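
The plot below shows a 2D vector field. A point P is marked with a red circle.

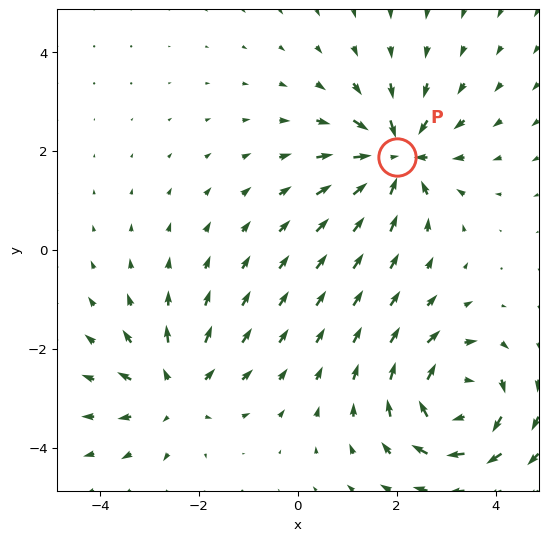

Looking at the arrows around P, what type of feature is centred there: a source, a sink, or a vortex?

sink

At P (2.0, 1.9) the arrows converge inward. Divergence about -6, curl ≈0 — negative divergence with near-zero curl is a sink.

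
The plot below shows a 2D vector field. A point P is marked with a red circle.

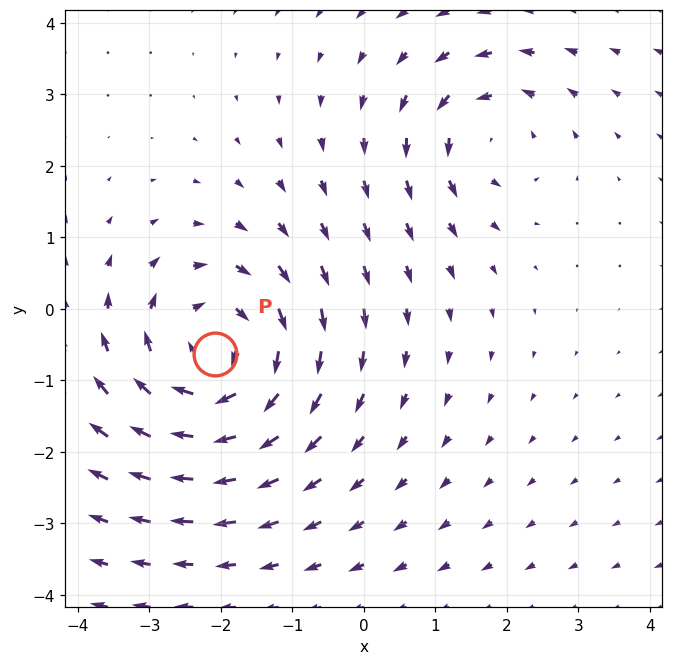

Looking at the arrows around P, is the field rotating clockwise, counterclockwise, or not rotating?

clockwise

Near P at (-2.1, -0.6) the arrows circulate clockwise. The curl (z-component) there is about -4; negative curl means clockwise rotation.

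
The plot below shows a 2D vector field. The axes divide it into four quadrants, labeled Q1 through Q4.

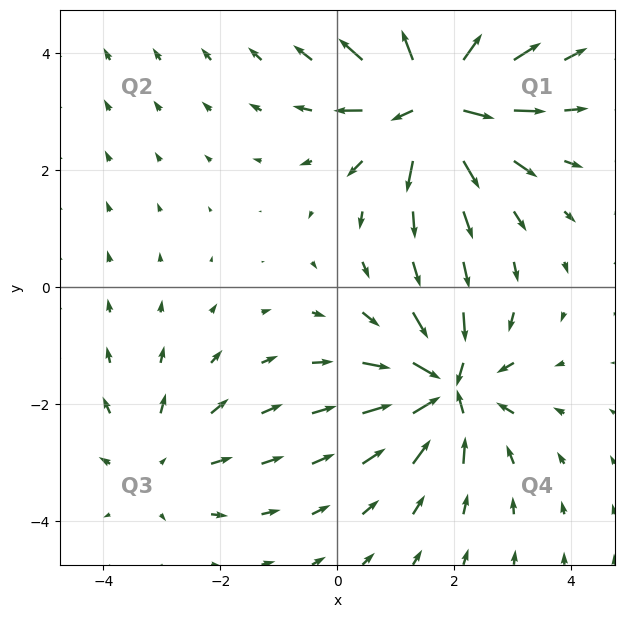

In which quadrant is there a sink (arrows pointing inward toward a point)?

The sink sits at approximately (1.9, -1.7), which lies in quadrant Q4. The divergence there is about -6, negative as expected for a sink.

Q4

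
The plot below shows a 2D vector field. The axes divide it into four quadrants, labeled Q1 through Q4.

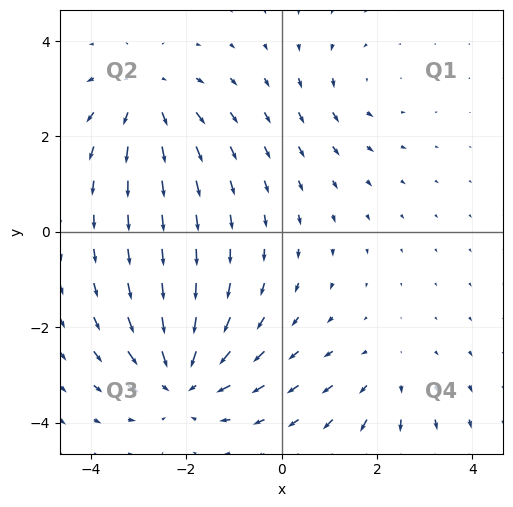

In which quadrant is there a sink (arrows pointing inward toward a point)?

Q3

The sink sits at approximately (-2.1, -3.1), which lies in quadrant Q3. The divergence there is about -5, negative as expected for a sink.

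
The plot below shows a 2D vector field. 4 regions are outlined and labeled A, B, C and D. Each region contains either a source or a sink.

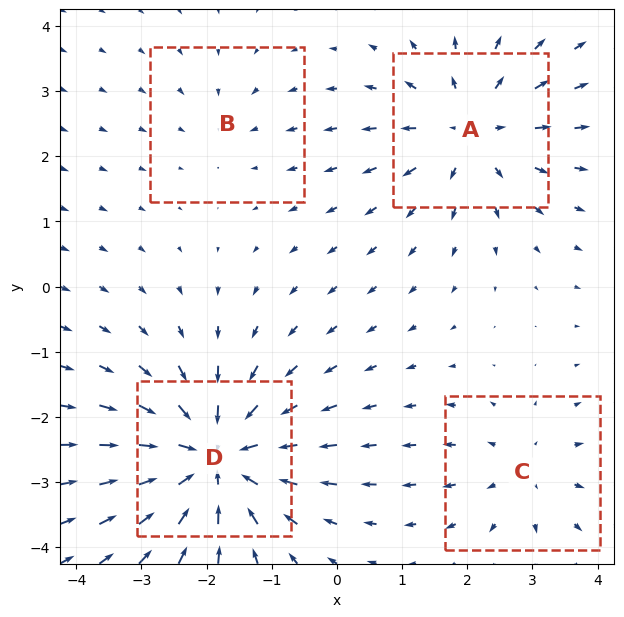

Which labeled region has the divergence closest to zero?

Divergence at each region's feature centre — A: about +5, B: about -2, C: about +3, D: about -7. Region B is closest to zero.

B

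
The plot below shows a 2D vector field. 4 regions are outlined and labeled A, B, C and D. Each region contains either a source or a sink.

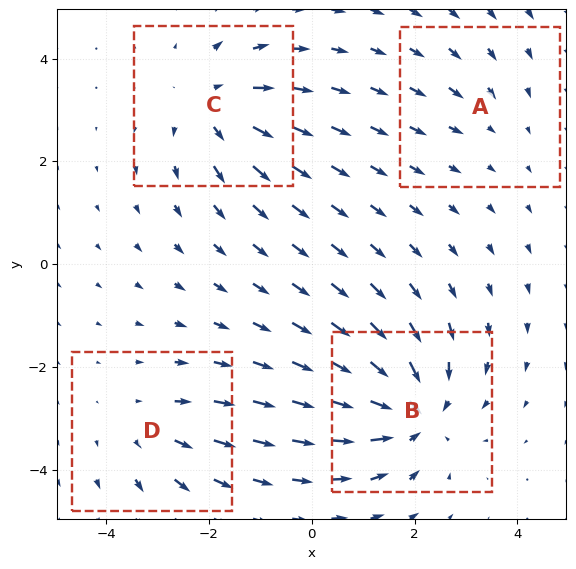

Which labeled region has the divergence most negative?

Divergence at each region's feature centre — A: about -2, B: about -7, C: about +5, D: about +3. Region B is most negative.

B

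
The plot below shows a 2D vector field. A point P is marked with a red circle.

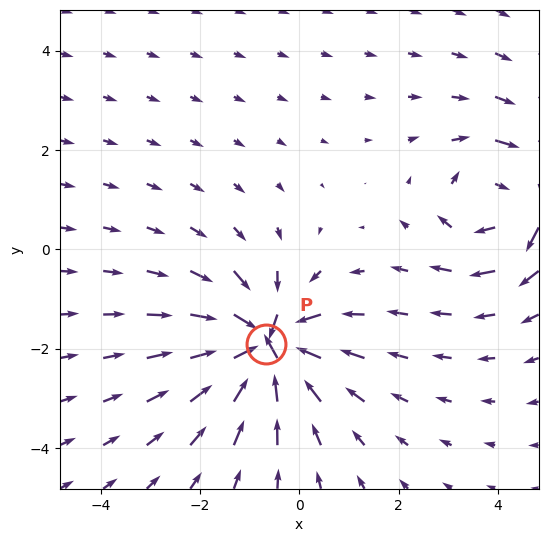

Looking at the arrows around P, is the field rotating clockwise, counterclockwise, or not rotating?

not rotating

Near P at (-0.7, -1.9) the arrows show no circulation. The curl there is ≈0.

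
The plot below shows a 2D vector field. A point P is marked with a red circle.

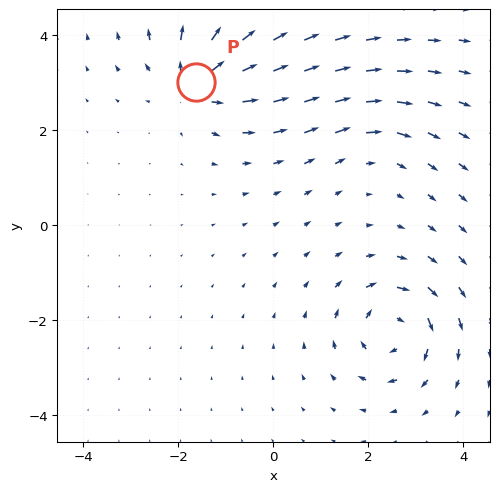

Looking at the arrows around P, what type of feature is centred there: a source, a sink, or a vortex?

source

At P (-1.6, 3.0) the arrows spread outward. Divergence about +6, curl ≈0 — positive divergence with near-zero curl is a source.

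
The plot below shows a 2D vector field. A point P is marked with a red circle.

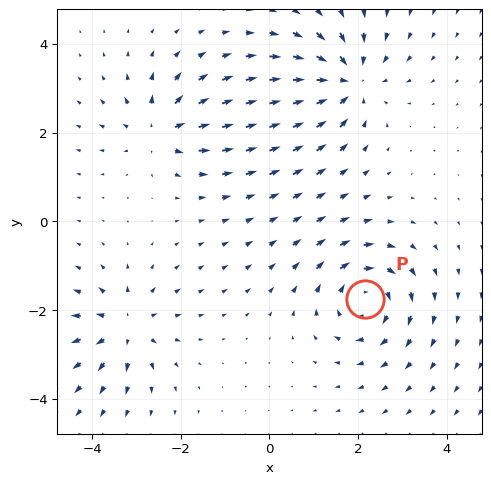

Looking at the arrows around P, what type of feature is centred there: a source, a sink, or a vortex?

At P (2.2, -1.8) the arrows circulate clockwise. Divergence ≈0, curl about -6 — near-zero divergence with nonzero curl is a vortex.

vortex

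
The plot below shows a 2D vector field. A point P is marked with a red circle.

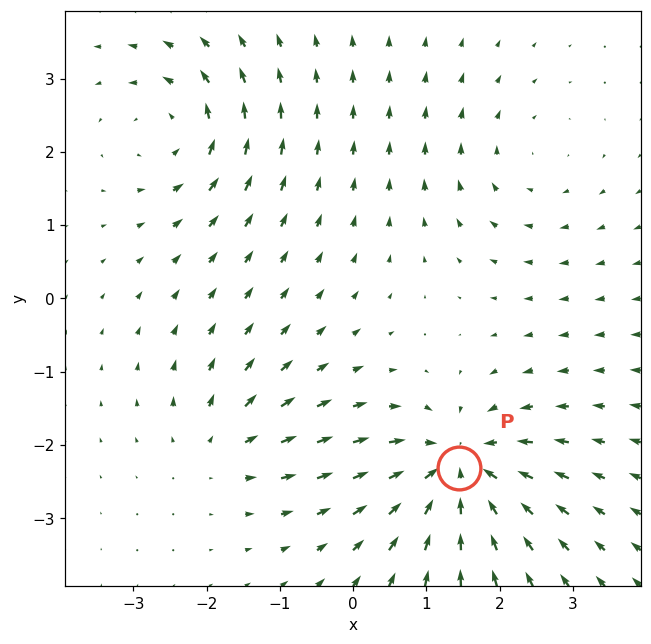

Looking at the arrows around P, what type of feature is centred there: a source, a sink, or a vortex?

sink

At P (1.4, -2.3) the arrows converge inward. Divergence about -6, curl ≈0 — negative divergence with near-zero curl is a sink.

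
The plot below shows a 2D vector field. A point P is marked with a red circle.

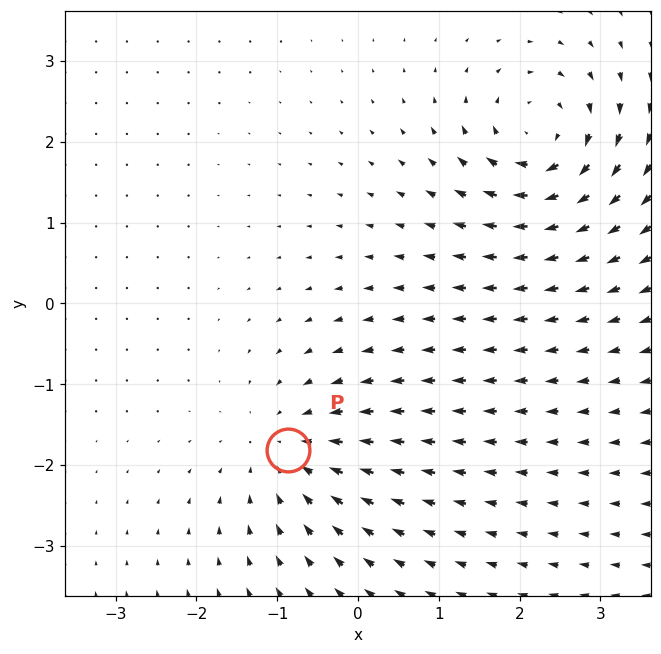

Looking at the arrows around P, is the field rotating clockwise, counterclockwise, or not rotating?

not rotating

Near P at (-0.9, -1.8) the arrows show no circulation. The curl there is ≈0.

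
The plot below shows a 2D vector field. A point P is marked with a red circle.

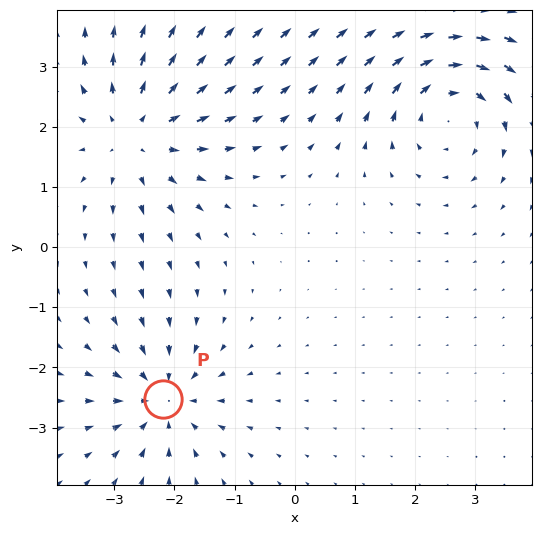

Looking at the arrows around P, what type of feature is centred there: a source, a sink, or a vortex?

sink

At P (-2.2, -2.5) the arrows converge inward. Divergence about -4, curl ≈0 — negative divergence with near-zero curl is a sink.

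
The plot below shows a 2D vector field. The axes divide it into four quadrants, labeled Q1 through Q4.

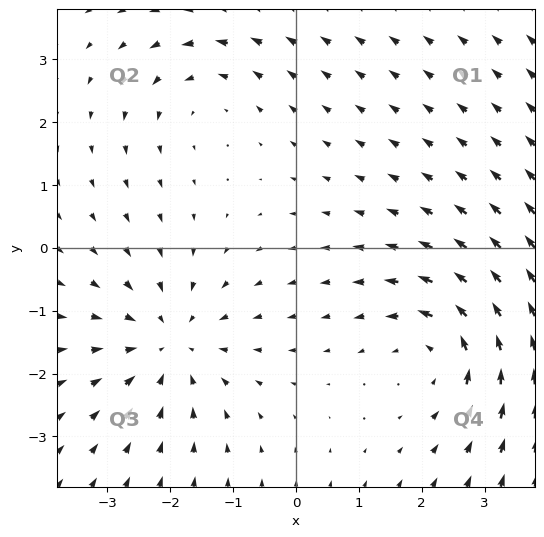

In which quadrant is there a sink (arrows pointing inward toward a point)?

The sink sits at approximately (-2.0, -1.5), which lies in quadrant Q3. The divergence there is about -4, negative as expected for a sink.

Q3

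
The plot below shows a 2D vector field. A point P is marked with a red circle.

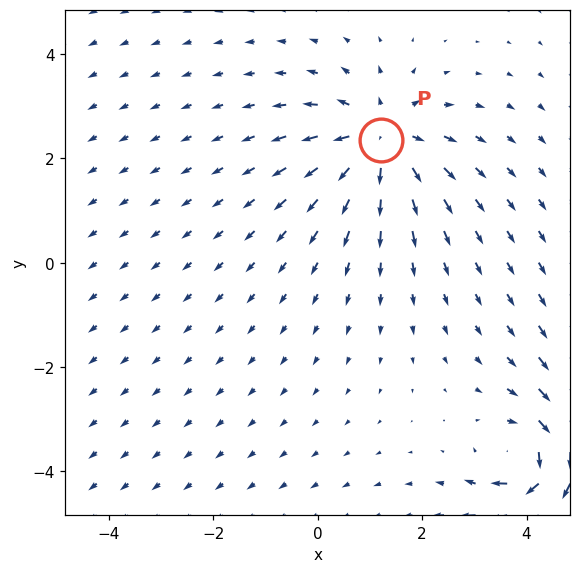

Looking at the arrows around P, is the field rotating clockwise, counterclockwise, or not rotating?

Near P at (1.2, 2.4) the arrows show no circulation. The curl there is ≈0.

not rotating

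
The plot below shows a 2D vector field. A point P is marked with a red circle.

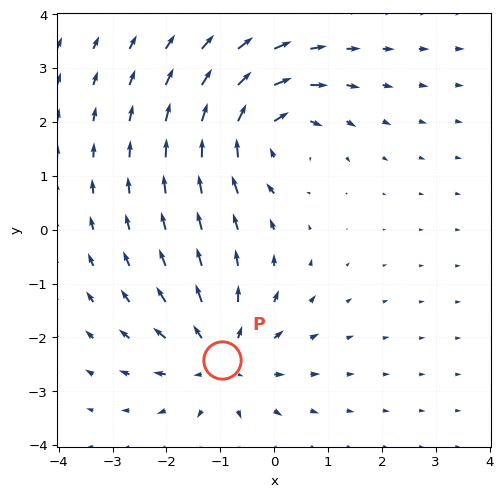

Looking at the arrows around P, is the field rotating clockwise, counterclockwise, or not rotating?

Near P at (-1.0, -2.4) the arrows show no circulation. The curl there is ≈0.

not rotating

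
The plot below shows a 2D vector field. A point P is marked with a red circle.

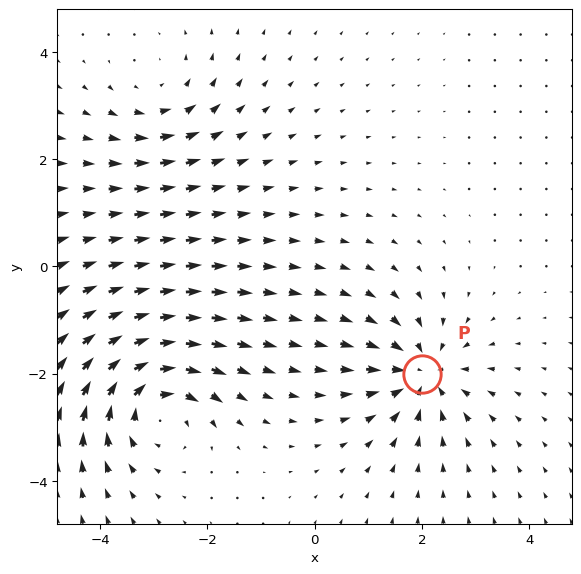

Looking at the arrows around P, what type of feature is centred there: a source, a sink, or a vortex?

sink

At P (2.0, -2.0) the arrows converge inward. Divergence about -4, curl ≈0 — negative divergence with near-zero curl is a sink.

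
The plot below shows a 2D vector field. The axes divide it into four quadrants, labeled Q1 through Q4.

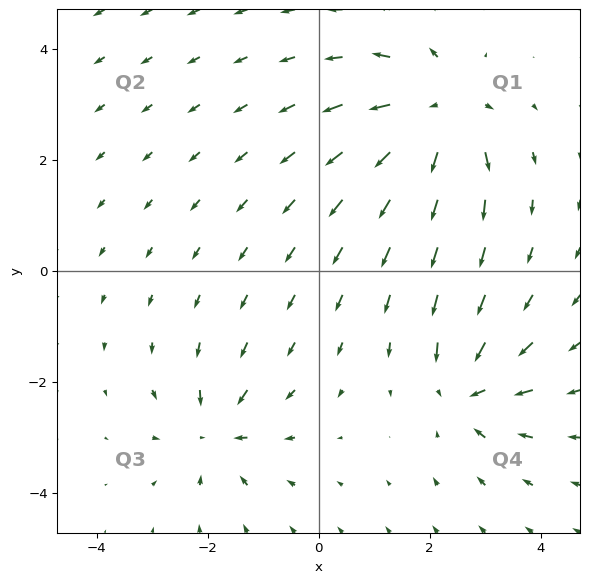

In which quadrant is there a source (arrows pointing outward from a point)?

Q1

The source sits at approximately (2.2, 2.9), which lies in quadrant Q1. The divergence there is about +5, positive as expected for a source.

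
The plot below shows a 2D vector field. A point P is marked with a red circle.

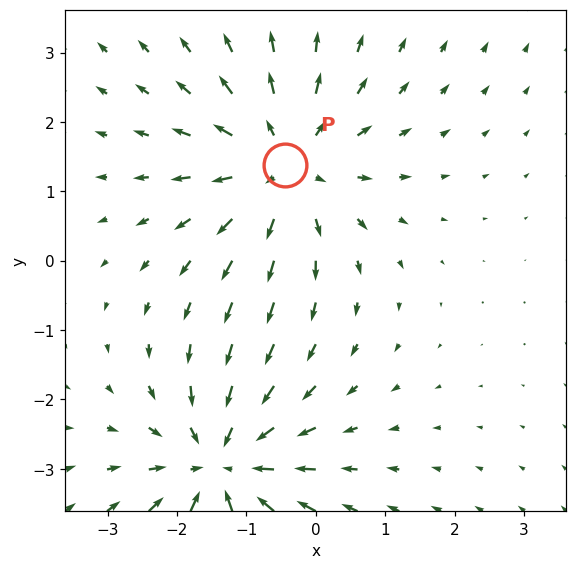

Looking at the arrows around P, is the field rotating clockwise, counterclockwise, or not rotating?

not rotating

Near P at (-0.4, 1.4) the arrows show no circulation. The curl there is ≈0.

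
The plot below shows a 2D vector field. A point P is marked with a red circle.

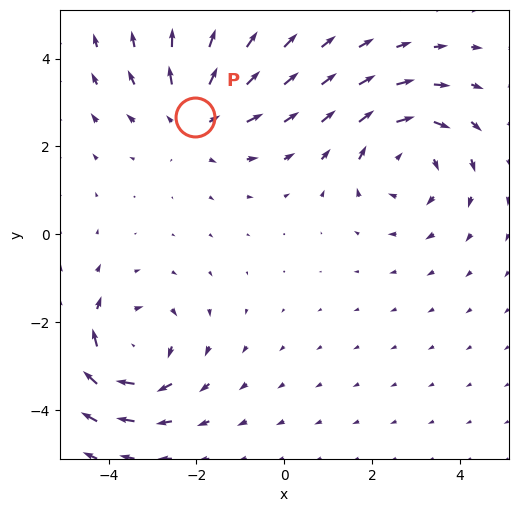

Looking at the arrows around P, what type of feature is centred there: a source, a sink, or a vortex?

source

At P (-2.0, 2.7) the arrows spread outward. Divergence about +4, curl ≈0 — positive divergence with near-zero curl is a source.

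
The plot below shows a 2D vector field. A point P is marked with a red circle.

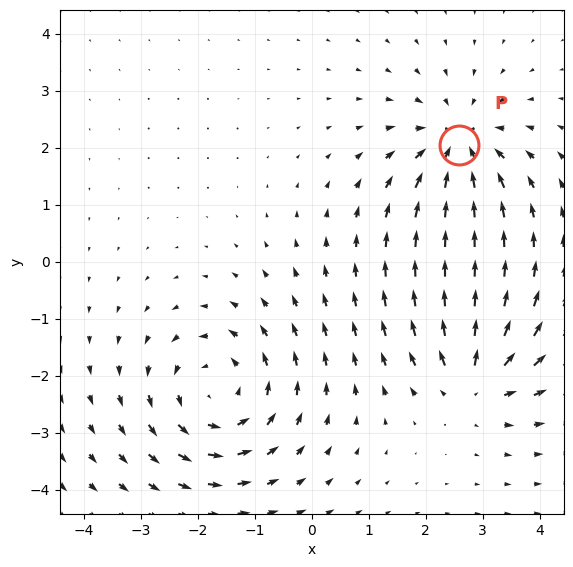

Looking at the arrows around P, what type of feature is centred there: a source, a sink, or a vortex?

At P (2.6, 2.1) the arrows converge inward. Divergence about -4, curl ≈0 — negative divergence with near-zero curl is a sink.

sink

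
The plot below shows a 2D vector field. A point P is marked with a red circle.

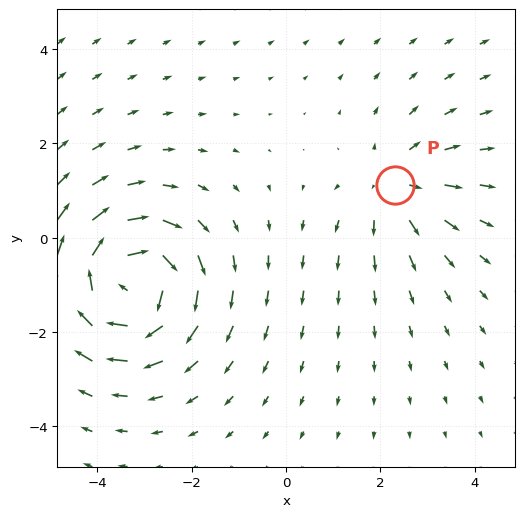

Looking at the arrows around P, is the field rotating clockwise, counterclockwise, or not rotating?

not rotating

Near P at (2.3, 1.1) the arrows show no circulation. The curl there is ≈0.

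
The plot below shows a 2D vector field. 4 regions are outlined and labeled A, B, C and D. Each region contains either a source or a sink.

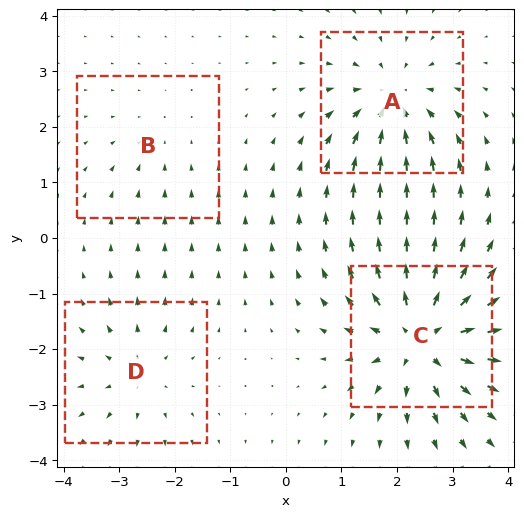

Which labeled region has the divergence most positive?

Divergence at each region's feature centre — A: about -5, B: about -2, C: about +8, D: about +4. Region C is most positive.

C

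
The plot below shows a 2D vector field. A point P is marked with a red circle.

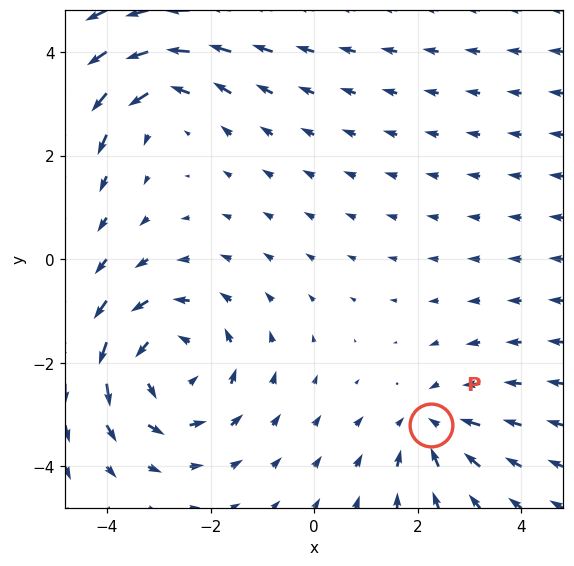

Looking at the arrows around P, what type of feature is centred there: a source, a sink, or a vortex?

sink

At P (2.3, -3.2) the arrows converge inward. Divergence about -3, curl ≈0 — negative divergence with near-zero curl is a sink.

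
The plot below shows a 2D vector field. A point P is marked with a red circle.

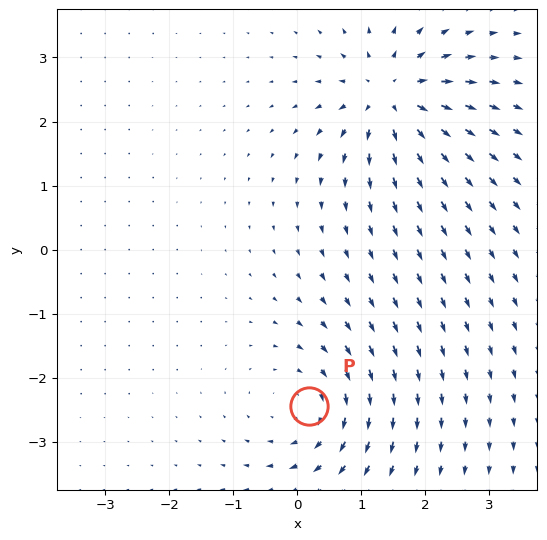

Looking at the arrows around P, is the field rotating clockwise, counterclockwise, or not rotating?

Near P at (0.2, -2.4) the arrows circulate clockwise. The curl (z-component) there is about -4; negative curl means clockwise rotation.

clockwise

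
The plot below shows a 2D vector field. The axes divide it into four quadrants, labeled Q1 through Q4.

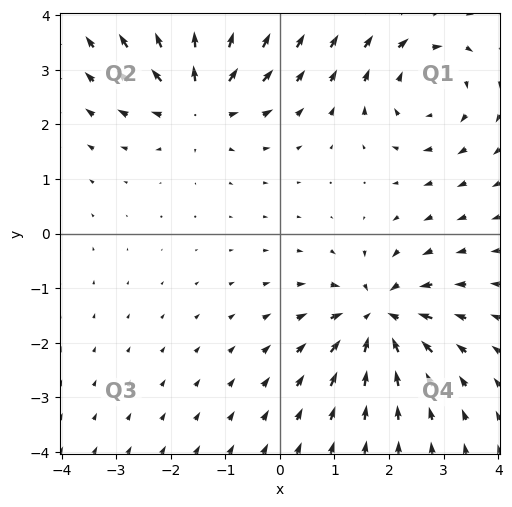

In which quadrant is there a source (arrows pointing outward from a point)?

The source sits at approximately (-1.5, 2.5), which lies in quadrant Q2. The divergence there is about +5, positive as expected for a source.

Q2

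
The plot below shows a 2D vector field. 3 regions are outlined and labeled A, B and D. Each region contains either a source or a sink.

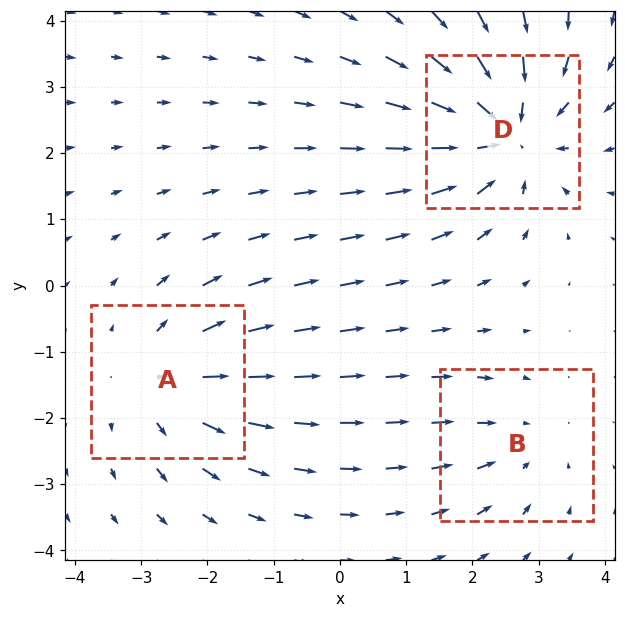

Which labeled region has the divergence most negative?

Divergence at each region's feature centre — A: about +3, B: about -2, D: about -4. Region D is most negative.

D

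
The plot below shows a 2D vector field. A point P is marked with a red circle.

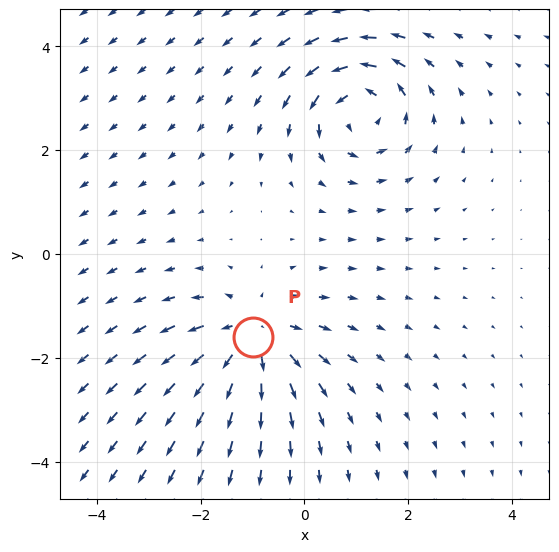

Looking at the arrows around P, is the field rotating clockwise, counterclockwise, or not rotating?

Near P at (-1.0, -1.6) the arrows show no circulation. The curl there is ≈0.

not rotating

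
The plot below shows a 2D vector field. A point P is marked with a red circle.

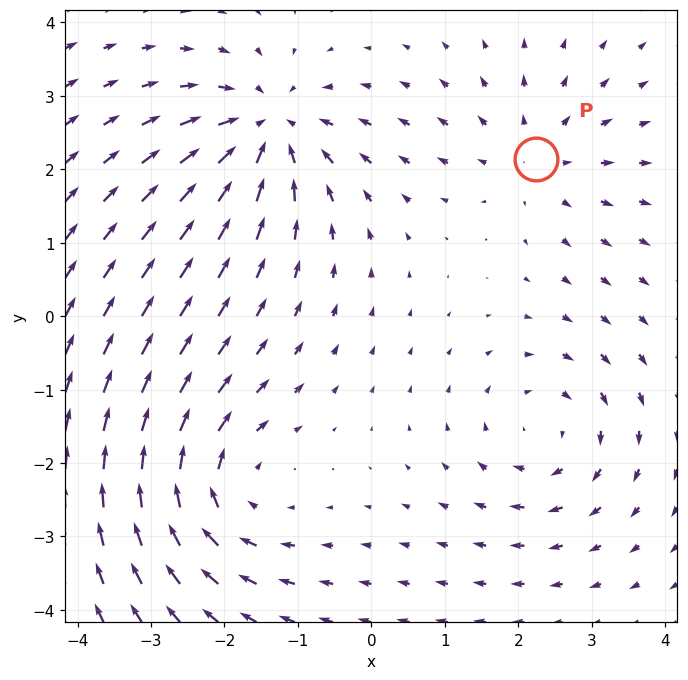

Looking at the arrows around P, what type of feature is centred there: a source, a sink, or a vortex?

At P (2.2, 2.1) the arrows spread outward. Divergence about +3, curl ≈0 — positive divergence with near-zero curl is a source.

source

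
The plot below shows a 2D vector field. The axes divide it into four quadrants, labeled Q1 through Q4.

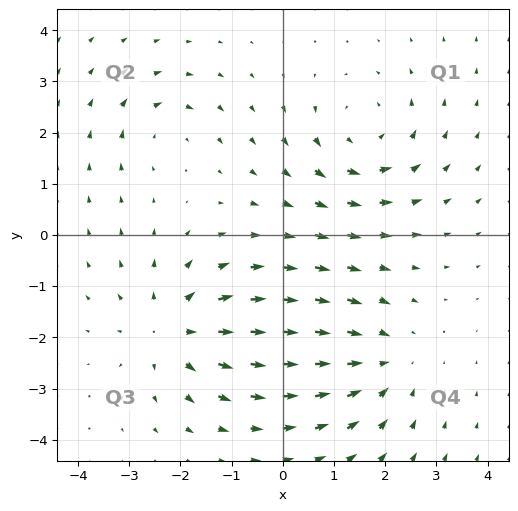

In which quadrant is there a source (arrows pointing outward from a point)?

Q3

The source sits at approximately (-2.1, -1.9), which lies in quadrant Q3. The divergence there is about +5, positive as expected for a source.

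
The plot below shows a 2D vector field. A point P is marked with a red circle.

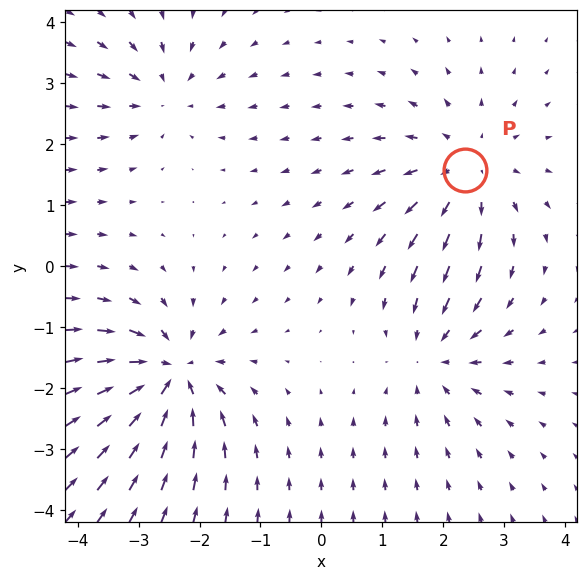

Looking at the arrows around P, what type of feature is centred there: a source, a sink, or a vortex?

At P (2.4, 1.6) the arrows spread outward. Divergence about +3, curl ≈0 — positive divergence with near-zero curl is a source.

source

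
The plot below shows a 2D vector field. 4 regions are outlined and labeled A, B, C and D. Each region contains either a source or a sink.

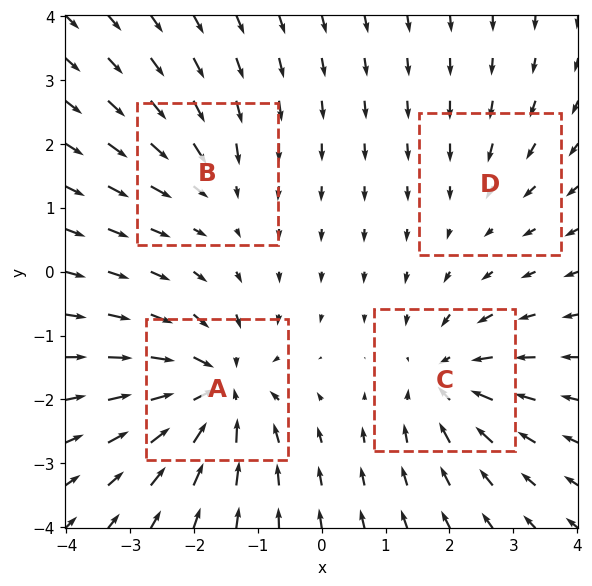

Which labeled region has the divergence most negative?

Divergence at each region's feature centre — A: about -7, B: about -4, C: about -5, D: about -2. Region A is most negative.

A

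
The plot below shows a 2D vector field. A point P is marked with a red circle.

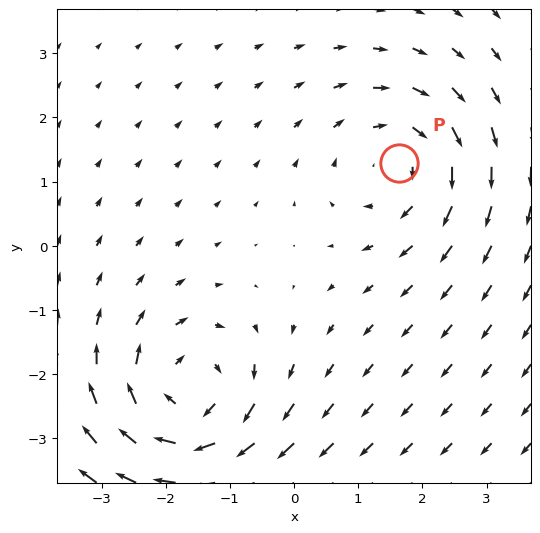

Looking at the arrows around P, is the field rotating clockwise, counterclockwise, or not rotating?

Near P at (1.6, 1.3) the arrows circulate clockwise. The curl (z-component) there is about -4; negative curl means clockwise rotation.

clockwise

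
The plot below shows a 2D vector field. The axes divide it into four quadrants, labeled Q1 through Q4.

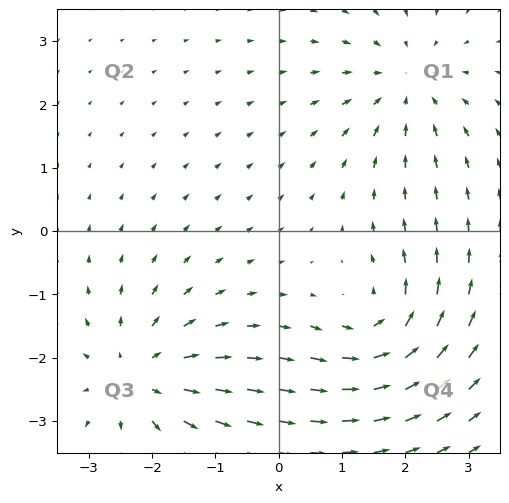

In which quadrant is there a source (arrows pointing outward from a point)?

Q3

The source sits at approximately (-2.2, -2.3), which lies in quadrant Q3. The divergence there is about +5, positive as expected for a source.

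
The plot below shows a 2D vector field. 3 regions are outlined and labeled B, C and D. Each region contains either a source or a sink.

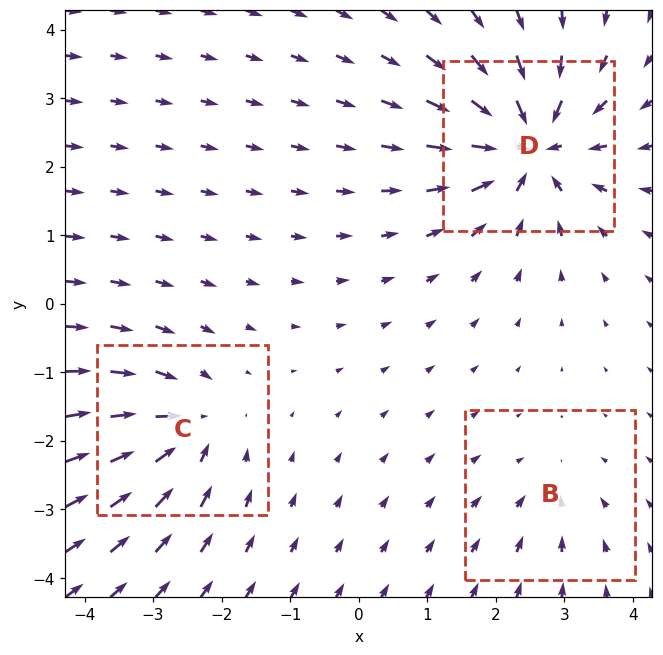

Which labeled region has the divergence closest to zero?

Divergence at each region's feature centre — B: about -2, C: about -4, D: about -6. Region B is closest to zero.

B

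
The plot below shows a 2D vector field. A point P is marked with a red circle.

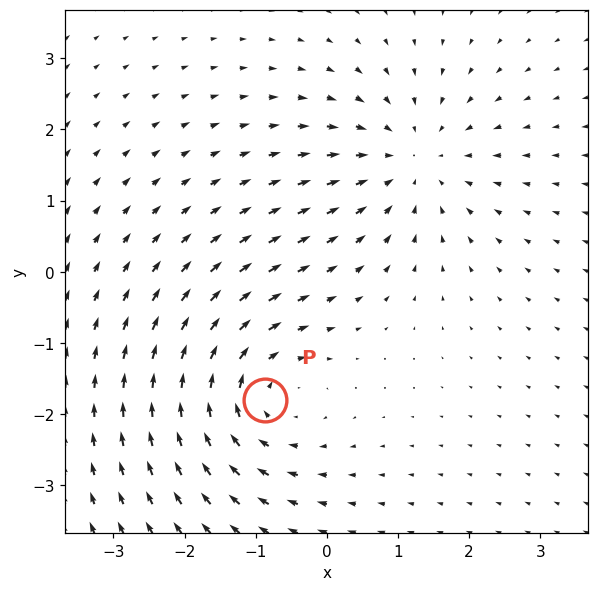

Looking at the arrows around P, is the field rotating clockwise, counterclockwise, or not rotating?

Near P at (-0.9, -1.8) the arrows circulate clockwise. The curl (z-component) there is about -4; negative curl means clockwise rotation.

clockwise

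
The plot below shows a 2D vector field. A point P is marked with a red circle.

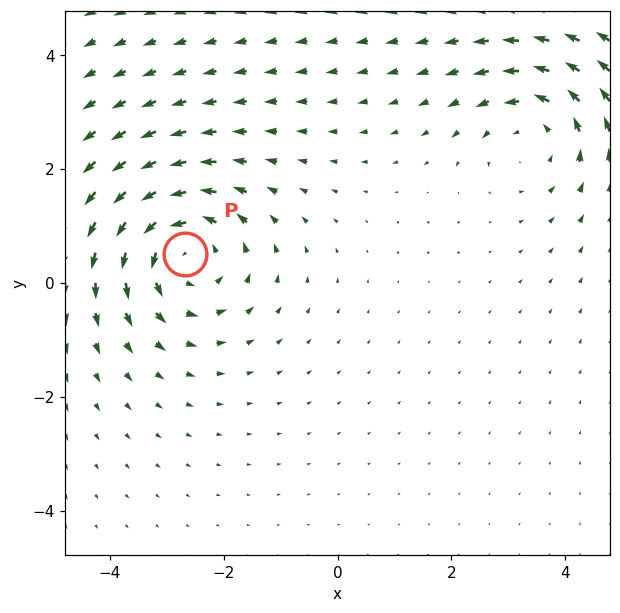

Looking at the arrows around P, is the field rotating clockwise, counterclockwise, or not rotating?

Near P at (-2.7, 0.5) the arrows circulate counterclockwise. The curl (z-component) there is about +3; positive curl means counterclockwise rotation.

counterclockwise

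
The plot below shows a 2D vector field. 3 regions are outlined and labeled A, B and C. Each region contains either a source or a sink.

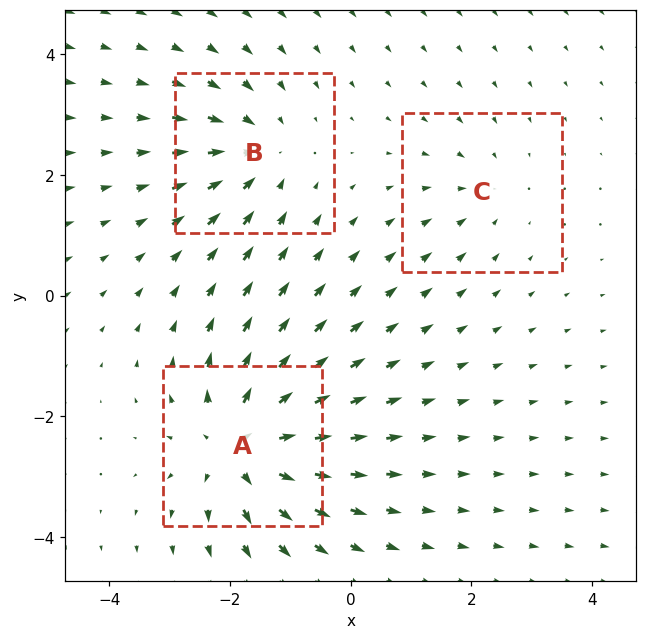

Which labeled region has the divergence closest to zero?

C

Divergence at each region's feature centre — A: about +5, B: about -3, C: about -2. Region C is closest to zero.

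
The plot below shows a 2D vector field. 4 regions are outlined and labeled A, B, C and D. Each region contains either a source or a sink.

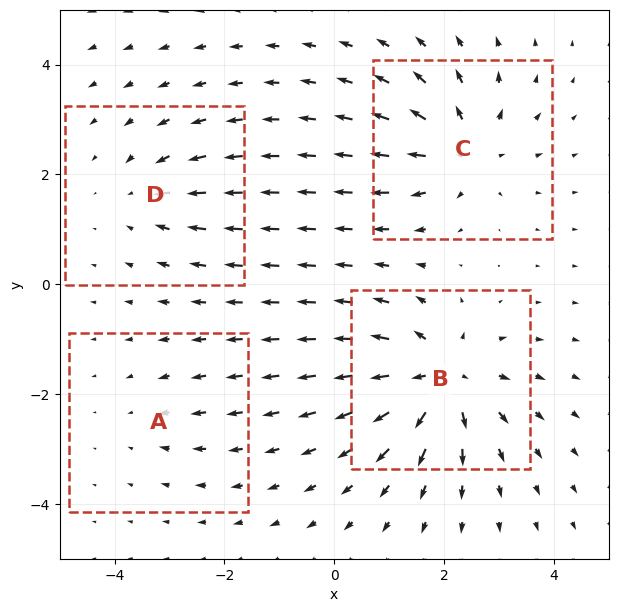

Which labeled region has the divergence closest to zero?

Divergence at each region's feature centre — A: about -2, B: about +7, C: about +6, D: about -4. Region A is closest to zero.

A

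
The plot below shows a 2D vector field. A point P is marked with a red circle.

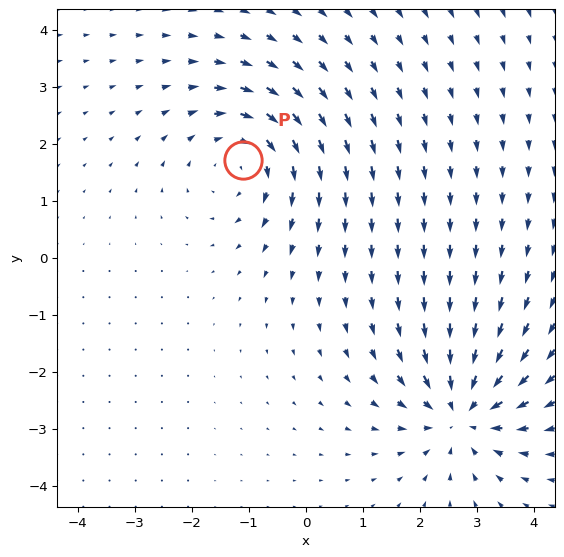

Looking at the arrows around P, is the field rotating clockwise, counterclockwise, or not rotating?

clockwise

Near P at (-1.1, 1.7) the arrows circulate clockwise. The curl (z-component) there is about -3; negative curl means clockwise rotation.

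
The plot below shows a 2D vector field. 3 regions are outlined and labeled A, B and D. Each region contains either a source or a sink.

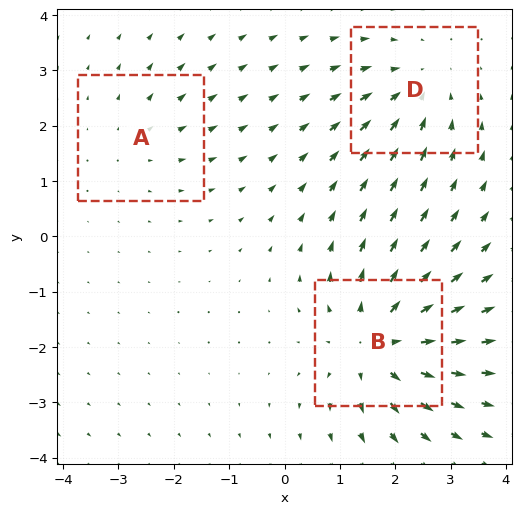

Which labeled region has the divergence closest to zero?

Divergence at each region's feature centre — A: about +2, B: about +5, D: about -3. Region A is closest to zero.

A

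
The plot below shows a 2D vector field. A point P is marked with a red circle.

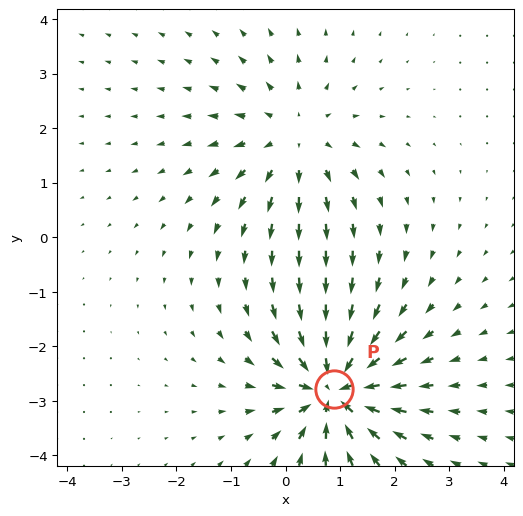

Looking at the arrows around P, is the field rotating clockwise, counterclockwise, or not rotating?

not rotating

Near P at (0.9, -2.8) the arrows show no circulation. The curl there is ≈0.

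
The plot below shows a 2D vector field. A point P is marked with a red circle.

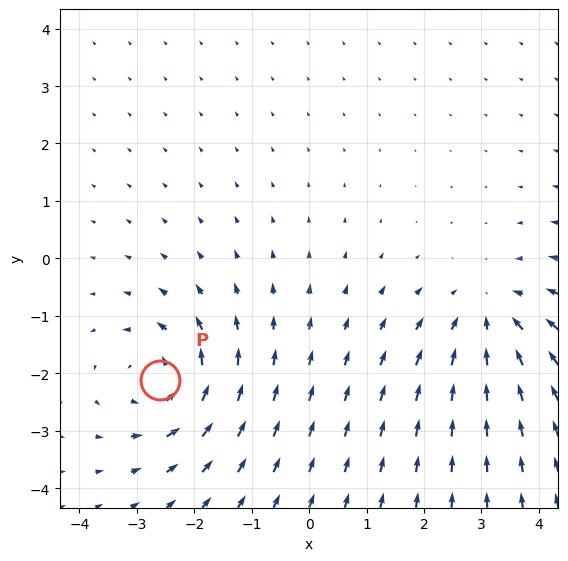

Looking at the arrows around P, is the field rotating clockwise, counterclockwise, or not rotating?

counterclockwise

Near P at (-2.6, -2.1) the arrows circulate counterclockwise. The curl (z-component) there is about +4; positive curl means counterclockwise rotation.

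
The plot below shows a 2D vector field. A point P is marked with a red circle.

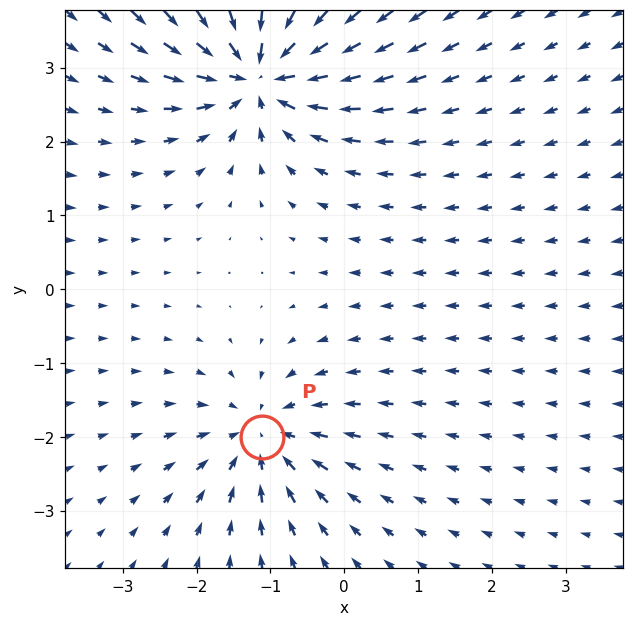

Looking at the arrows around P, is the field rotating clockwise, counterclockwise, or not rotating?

not rotating

Near P at (-1.1, -2.0) the arrows show no circulation. The curl there is ≈0.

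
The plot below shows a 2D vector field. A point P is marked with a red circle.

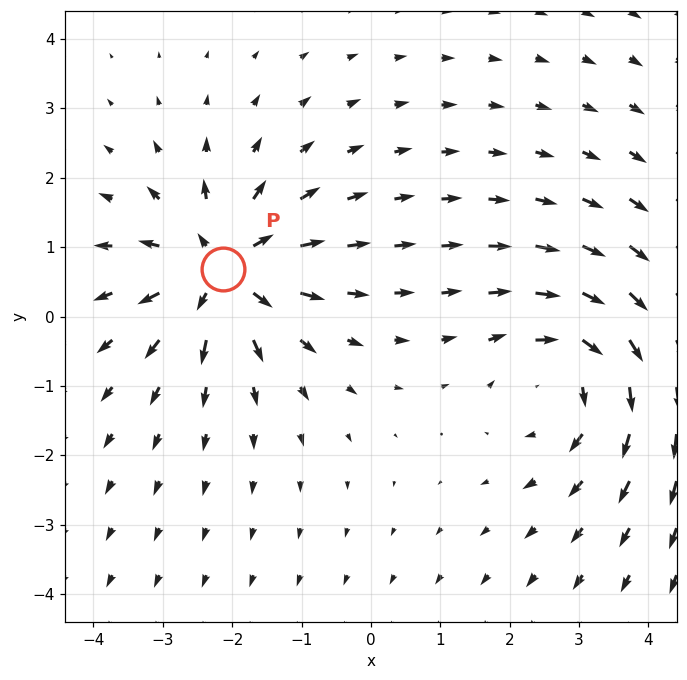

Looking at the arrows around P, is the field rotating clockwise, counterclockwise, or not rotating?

not rotating

Near P at (-2.1, 0.7) the arrows show no circulation. The curl there is ≈0.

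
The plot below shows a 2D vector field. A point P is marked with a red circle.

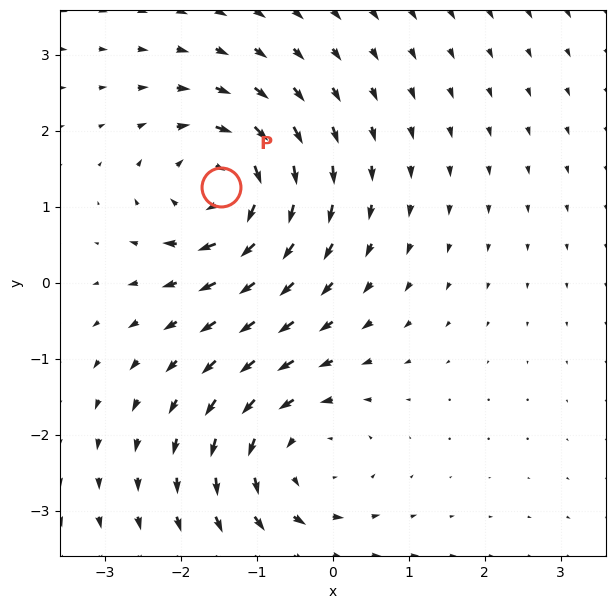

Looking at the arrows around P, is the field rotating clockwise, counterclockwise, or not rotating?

clockwise

Near P at (-1.5, 1.3) the arrows circulate clockwise. The curl (z-component) there is about -5; negative curl means clockwise rotation.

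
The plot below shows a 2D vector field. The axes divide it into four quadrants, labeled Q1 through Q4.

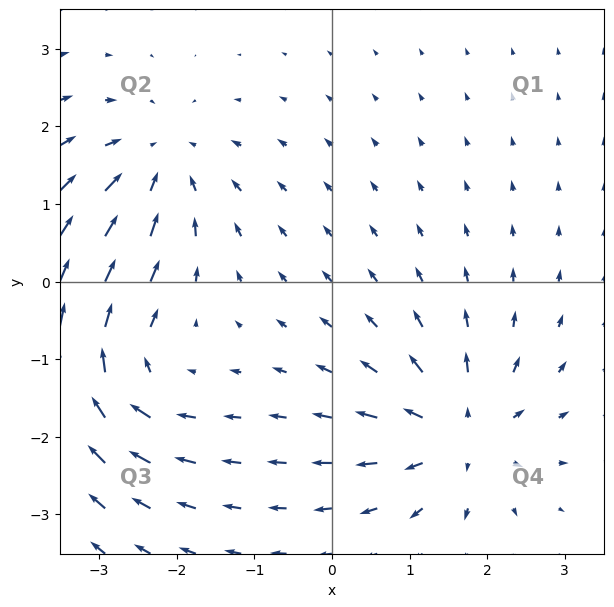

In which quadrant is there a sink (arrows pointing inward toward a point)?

The sink sits at approximately (-2.2, 1.5), which lies in quadrant Q2. The divergence there is about -4, negative as expected for a sink.

Q2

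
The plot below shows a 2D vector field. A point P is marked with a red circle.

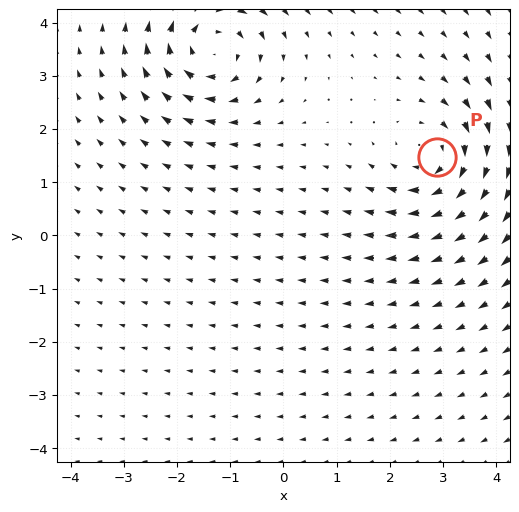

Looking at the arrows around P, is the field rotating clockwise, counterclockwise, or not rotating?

Near P at (2.9, 1.5) the arrows circulate clockwise. The curl (z-component) there is about -5; negative curl means clockwise rotation.

clockwise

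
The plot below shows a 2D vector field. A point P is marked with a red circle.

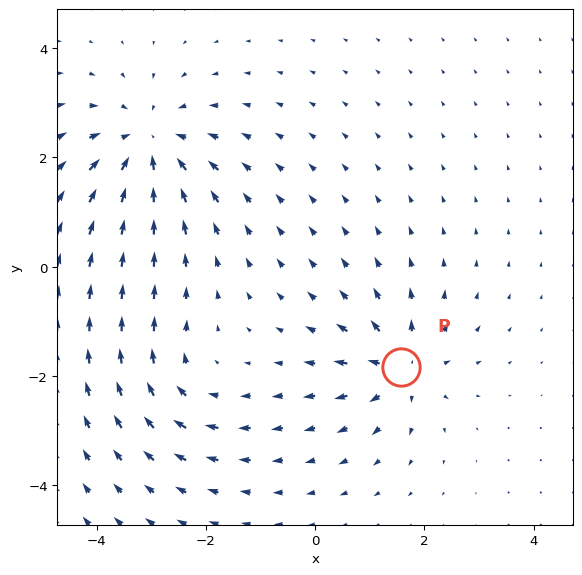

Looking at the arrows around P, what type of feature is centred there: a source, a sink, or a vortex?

source

At P (1.6, -1.8) the arrows spread outward. Divergence about +5, curl ≈0 — positive divergence with near-zero curl is a source.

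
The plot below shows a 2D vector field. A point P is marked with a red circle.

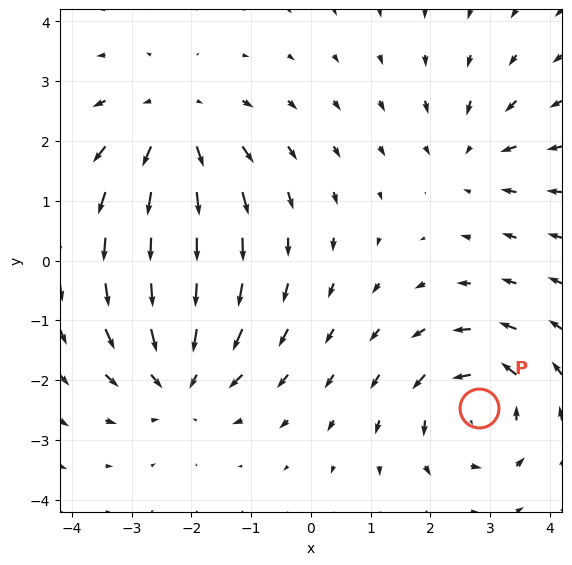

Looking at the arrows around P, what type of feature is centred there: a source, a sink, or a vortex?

vortex

At P (2.8, -2.5) the arrows circulate counterclockwise. Divergence ≈0, curl about +6 — near-zero divergence with nonzero curl is a vortex.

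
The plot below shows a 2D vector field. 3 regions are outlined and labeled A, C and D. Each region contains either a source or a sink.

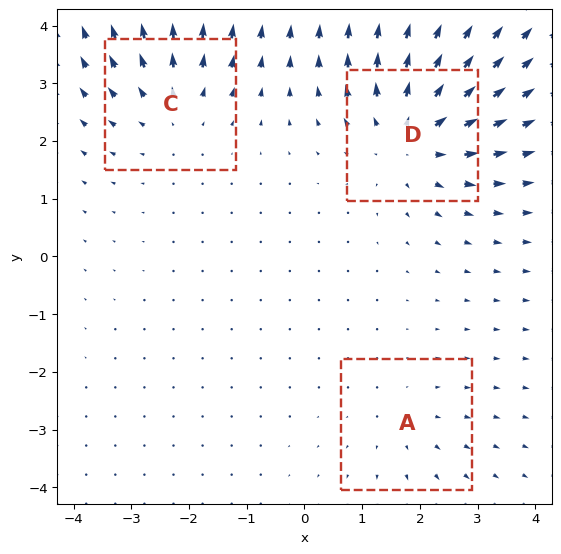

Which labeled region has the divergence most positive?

Divergence at each region's feature centre — A: about +2, C: about +3, D: about +4. Region D is most positive.

D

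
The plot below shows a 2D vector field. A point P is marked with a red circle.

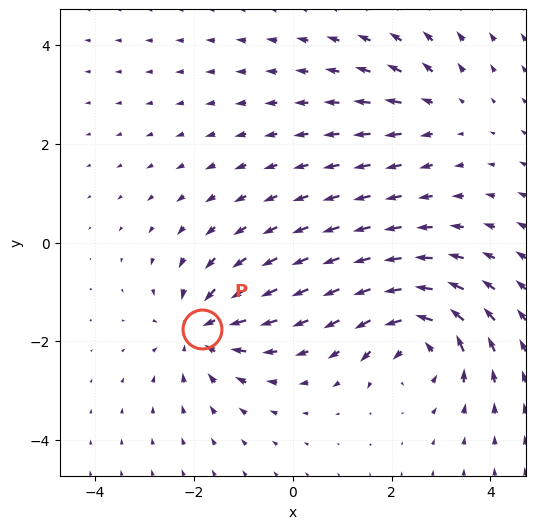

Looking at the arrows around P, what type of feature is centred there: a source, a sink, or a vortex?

sink

At P (-1.8, -1.8) the arrows converge inward. Divergence about -5, curl ≈0 — negative divergence with near-zero curl is a sink.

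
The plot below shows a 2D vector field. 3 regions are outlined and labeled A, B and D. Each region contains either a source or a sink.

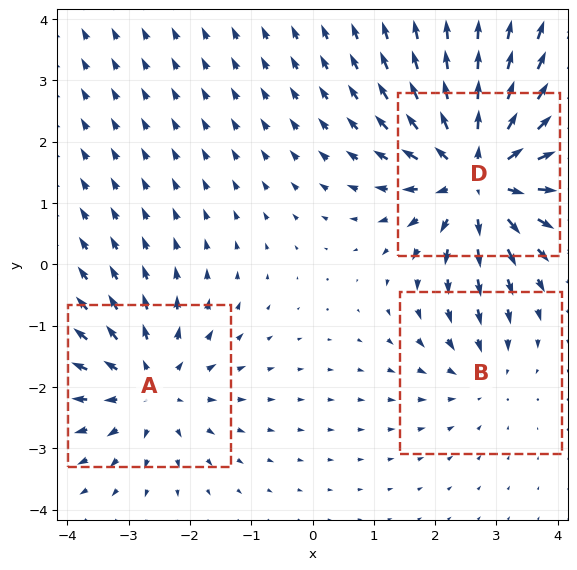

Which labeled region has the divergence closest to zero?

B

Divergence at each region's feature centre — A: about +3, B: about -2, D: about +5. Region B is closest to zero.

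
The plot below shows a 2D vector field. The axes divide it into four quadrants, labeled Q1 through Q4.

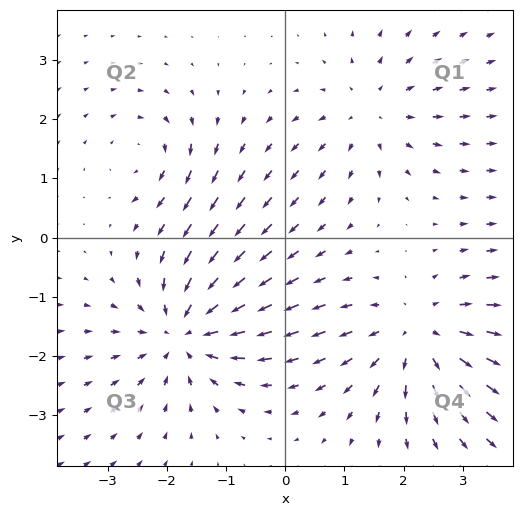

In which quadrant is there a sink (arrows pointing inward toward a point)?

Q3

The sink sits at approximately (-1.7, -1.6), which lies in quadrant Q3. The divergence there is about -6, negative as expected for a sink.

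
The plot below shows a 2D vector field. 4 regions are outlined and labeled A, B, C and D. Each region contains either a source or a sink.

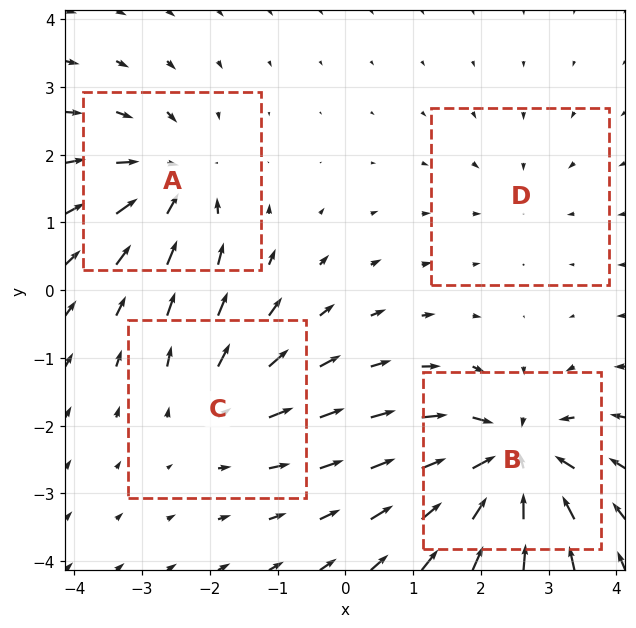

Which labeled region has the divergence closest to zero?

D

Divergence at each region's feature centre — A: about -5, B: about -8, C: about +4, D: about -2. Region D is closest to zero.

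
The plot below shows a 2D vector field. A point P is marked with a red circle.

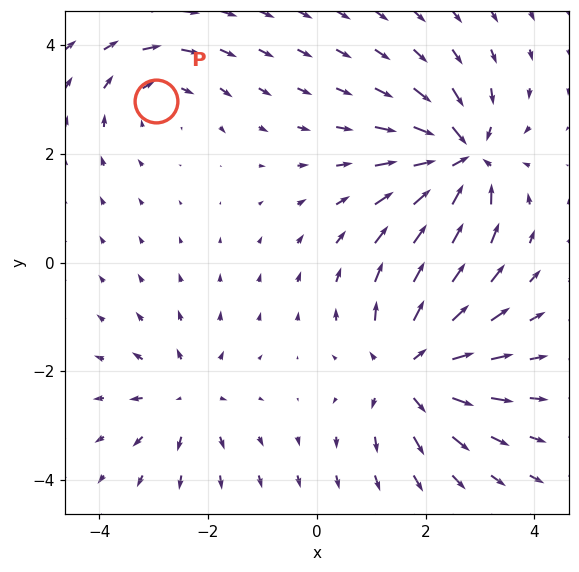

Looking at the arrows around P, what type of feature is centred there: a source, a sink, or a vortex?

At P (-3.0, 3.0) the arrows circulate clockwise. Divergence ≈0, curl about -3 — near-zero divergence with nonzero curl is a vortex.

vortex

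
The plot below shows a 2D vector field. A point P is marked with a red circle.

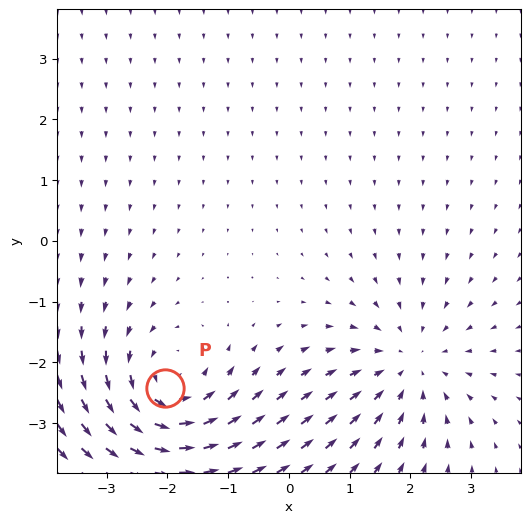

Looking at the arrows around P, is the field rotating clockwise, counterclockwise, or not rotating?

Near P at (-2.0, -2.4) the arrows circulate counterclockwise. The curl (z-component) there is about +4; positive curl means counterclockwise rotation.

counterclockwise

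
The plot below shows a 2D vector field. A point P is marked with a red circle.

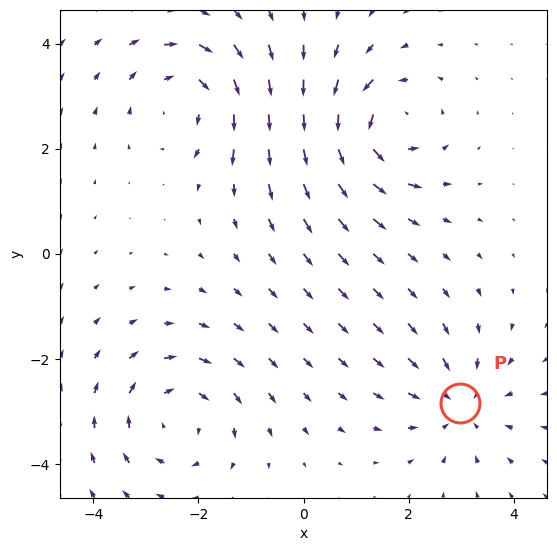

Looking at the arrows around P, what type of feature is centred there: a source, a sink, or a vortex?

sink

At P (3.0, -2.8) the arrows converge inward. Divergence about -4, curl ≈0 — negative divergence with near-zero curl is a sink.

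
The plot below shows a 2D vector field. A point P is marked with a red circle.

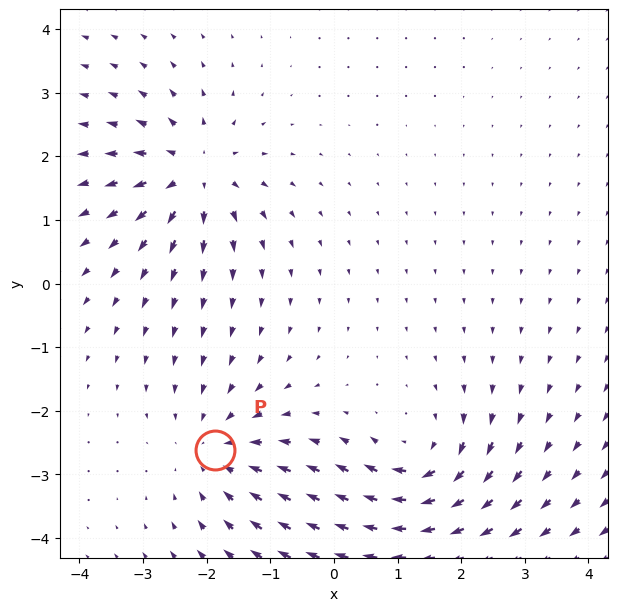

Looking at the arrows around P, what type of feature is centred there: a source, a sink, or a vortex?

sink

At P (-1.9, -2.6) the arrows converge inward. Divergence about -3, curl ≈0 — negative divergence with near-zero curl is a sink.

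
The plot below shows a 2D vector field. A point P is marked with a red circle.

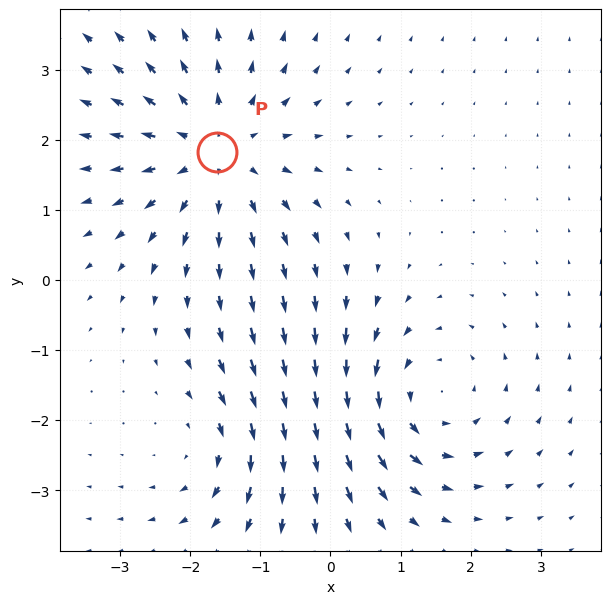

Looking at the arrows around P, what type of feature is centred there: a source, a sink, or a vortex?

At P (-1.6, 1.8) the arrows spread outward. Divergence about +4, curl ≈0 — positive divergence with near-zero curl is a source.

source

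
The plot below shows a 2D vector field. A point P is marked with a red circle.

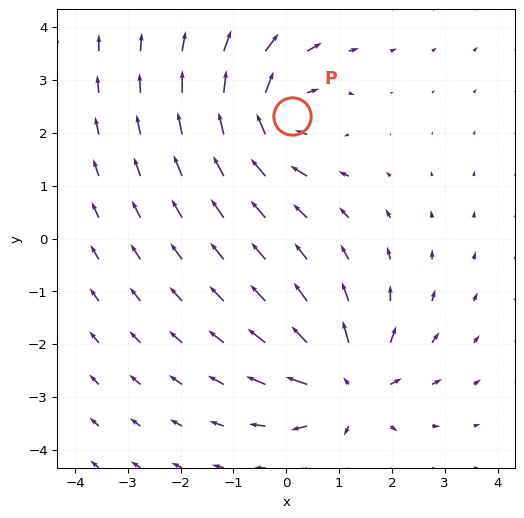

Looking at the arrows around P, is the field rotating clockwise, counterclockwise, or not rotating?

clockwise

Near P at (0.1, 2.3) the arrows circulate clockwise. The curl (z-component) there is about -7; negative curl means clockwise rotation.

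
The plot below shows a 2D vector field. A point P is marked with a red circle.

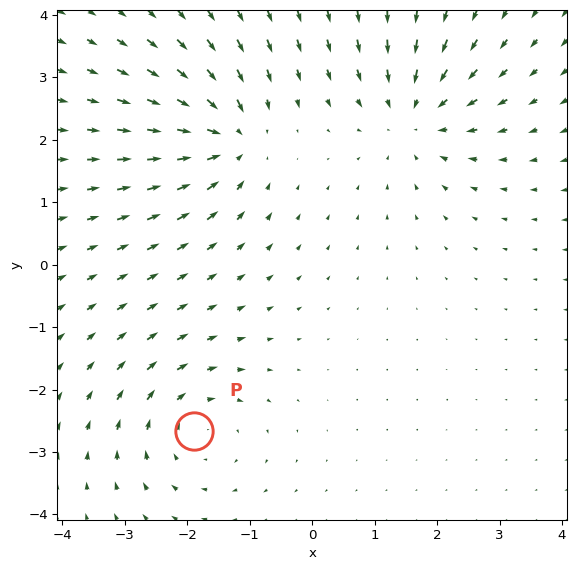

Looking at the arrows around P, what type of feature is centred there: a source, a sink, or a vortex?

At P (-1.9, -2.7) the arrows circulate clockwise. Divergence ≈0, curl about -4 — near-zero divergence with nonzero curl is a vortex.

vortex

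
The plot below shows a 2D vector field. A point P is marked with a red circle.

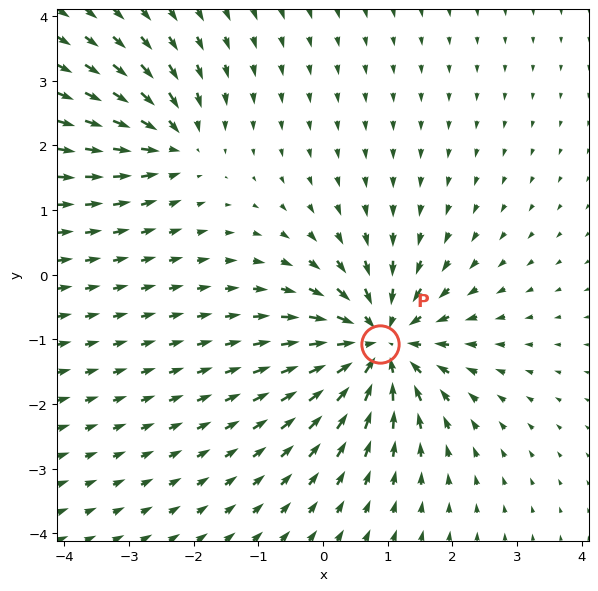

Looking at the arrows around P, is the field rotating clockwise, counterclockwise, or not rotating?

not rotating

Near P at (0.9, -1.1) the arrows show no circulation. The curl there is ≈0.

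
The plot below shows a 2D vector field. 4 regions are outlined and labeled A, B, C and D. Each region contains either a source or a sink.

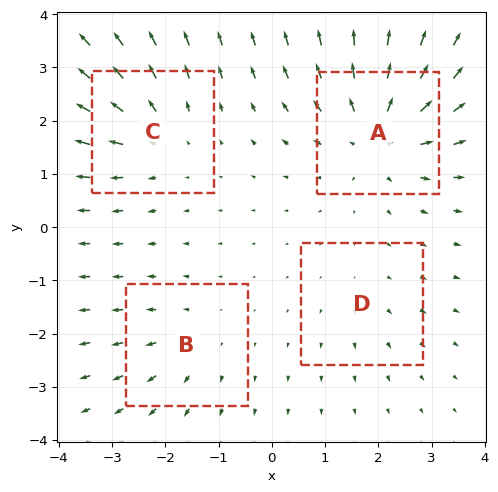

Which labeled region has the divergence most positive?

Divergence at each region's feature centre — A: about +6, B: about +3, C: about +4, D: about +2. Region A is most positive.

A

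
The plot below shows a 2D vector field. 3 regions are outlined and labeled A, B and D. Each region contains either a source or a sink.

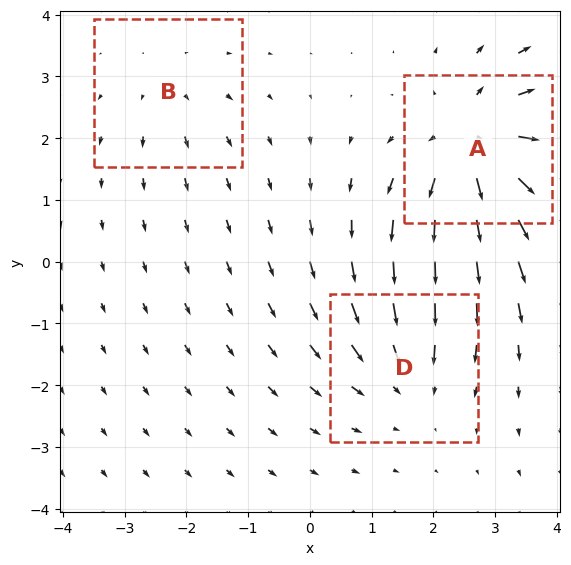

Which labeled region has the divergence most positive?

A

Divergence at each region's feature centre — A: about +4, B: about +2, D: about -3. Region A is most positive.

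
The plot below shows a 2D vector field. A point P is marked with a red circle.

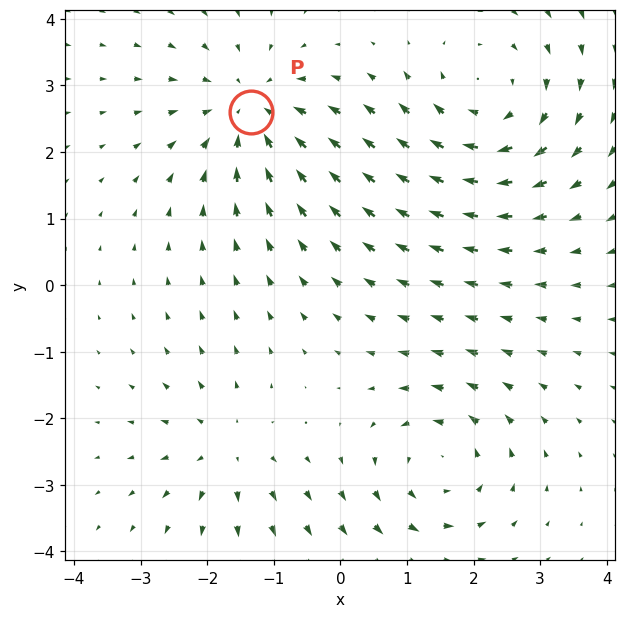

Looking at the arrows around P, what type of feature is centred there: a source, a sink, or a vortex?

sink

At P (-1.3, 2.6) the arrows converge inward. Divergence about -4, curl ≈0 — negative divergence with near-zero curl is a sink.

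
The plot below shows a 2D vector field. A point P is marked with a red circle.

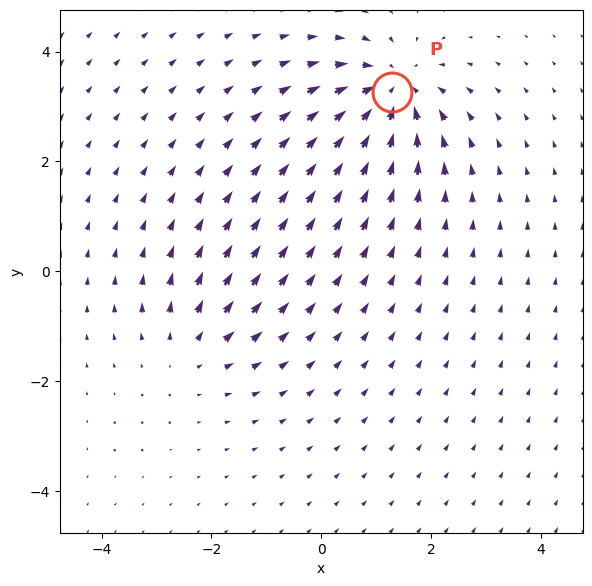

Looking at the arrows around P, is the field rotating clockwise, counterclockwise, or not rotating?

Near P at (1.3, 3.3) the arrows show no circulation. The curl there is ≈0.

not rotating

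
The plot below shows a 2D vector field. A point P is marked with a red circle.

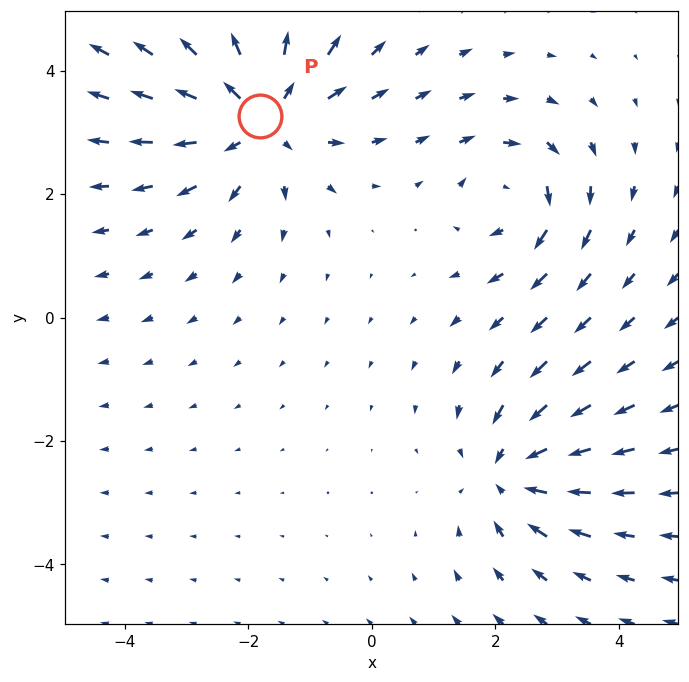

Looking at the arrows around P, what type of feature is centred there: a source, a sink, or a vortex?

At P (-1.8, 3.3) the arrows spread outward. Divergence about +5, curl ≈0 — positive divergence with near-zero curl is a source.

source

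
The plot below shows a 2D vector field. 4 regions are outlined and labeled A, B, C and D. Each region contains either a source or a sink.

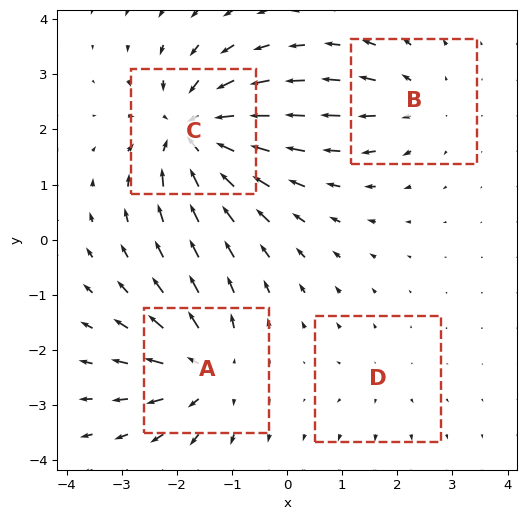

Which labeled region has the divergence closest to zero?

D

Divergence at each region's feature centre — A: about +6, B: about +4, C: about -8, D: about +2. Region D is closest to zero.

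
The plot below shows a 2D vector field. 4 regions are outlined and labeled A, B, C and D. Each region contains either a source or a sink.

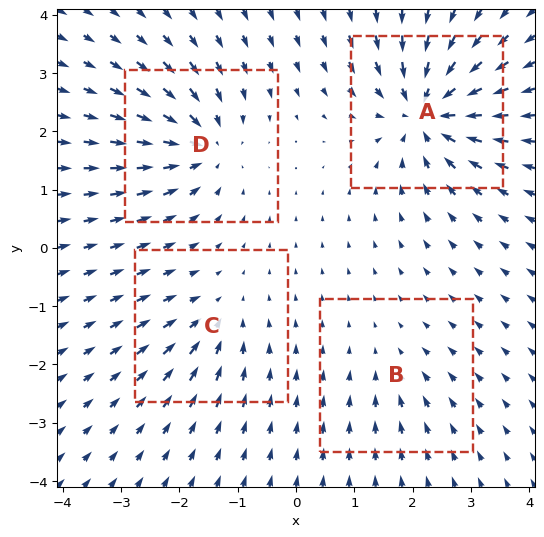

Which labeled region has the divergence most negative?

Divergence at each region's feature centre — A: about -9, B: about -3, C: about -4, D: about -7. Region A is most negative.

A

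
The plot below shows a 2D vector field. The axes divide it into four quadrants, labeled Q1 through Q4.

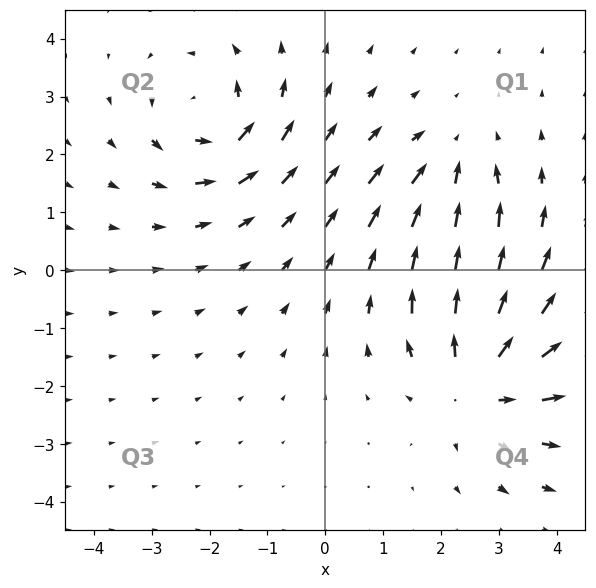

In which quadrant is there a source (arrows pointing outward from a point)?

The source sits at approximately (2.6, -1.9), which lies in quadrant Q4. The divergence there is about +4, positive as expected for a source.

Q4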